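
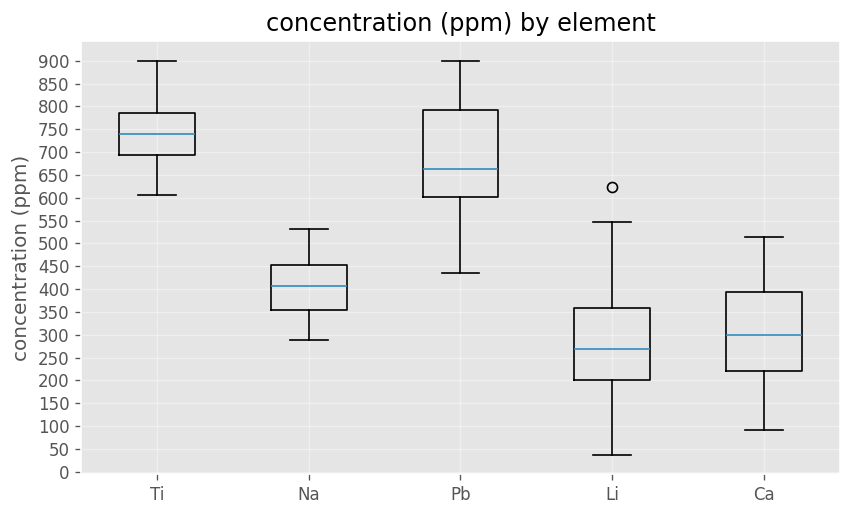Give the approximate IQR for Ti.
Q3 ≈ 800, Q1 ≈ 700; IQR ≈ 100.

≈ 100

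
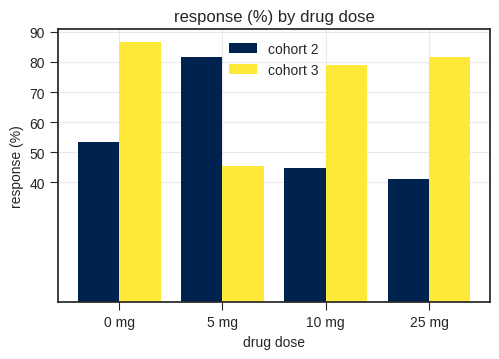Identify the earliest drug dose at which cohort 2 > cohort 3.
0 mg: cohort 2 ≈ 50 vs cohort 3 ≈ 90 (not yet); 5 mg: cohort 2 ≈ 80 vs cohort 3 ≈ 50 (first crossover).

5 mg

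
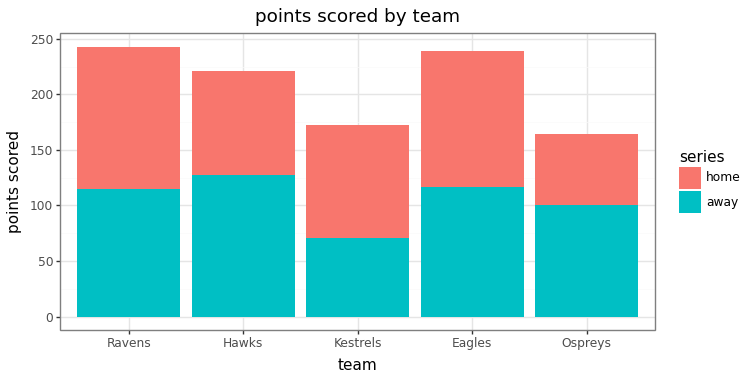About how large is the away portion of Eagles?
away top ≈ 125, bottom ≈ 0; segment ≈ 125.

≈ 125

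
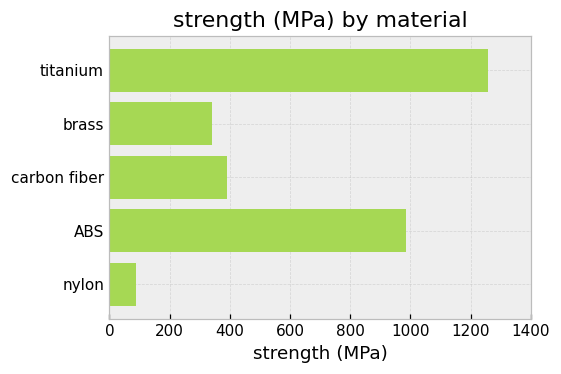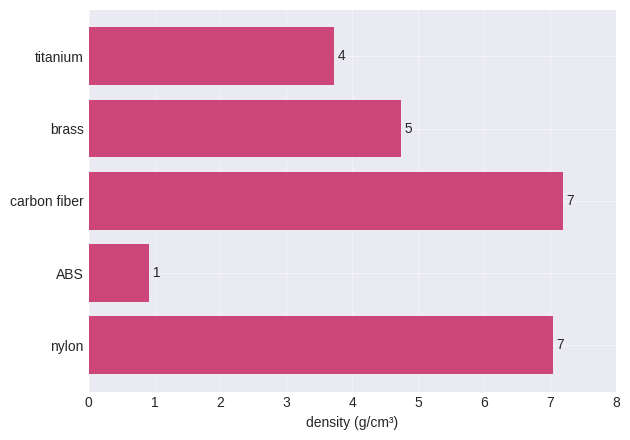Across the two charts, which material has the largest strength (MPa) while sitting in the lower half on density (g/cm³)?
titanium

Chart 2 median density (g/cm³) ≈ 5; below-median materials: titanium, ABS. Among those, titanium has the highest strength (MPa) (≈ 1200).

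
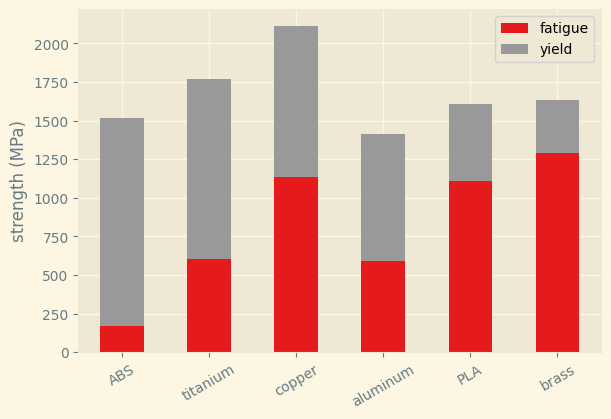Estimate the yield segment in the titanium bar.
yield top ≈ 1800, bottom ≈ 600; segment ≈ 1200.

≈ 1200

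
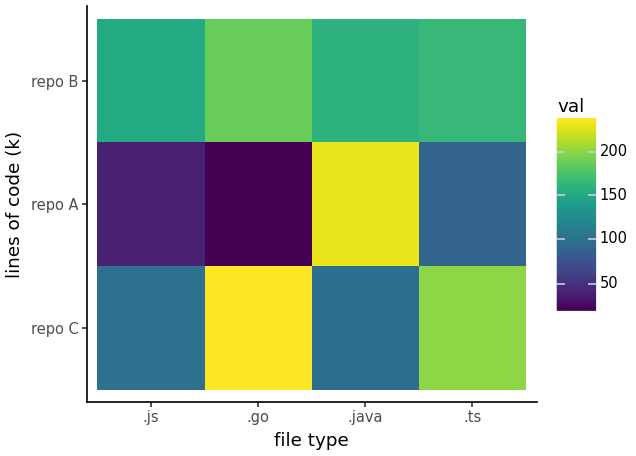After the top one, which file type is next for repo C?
Top 3 for repo C: .go ≈ 240, .ts ≈ 200, .js ≈ 100.

.ts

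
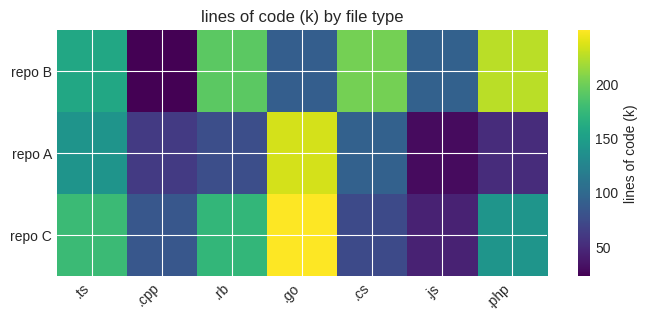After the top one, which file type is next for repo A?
.ts

Top 3 for repo A: .go ≈ 240, .ts ≈ 140, .cs ≈ 100.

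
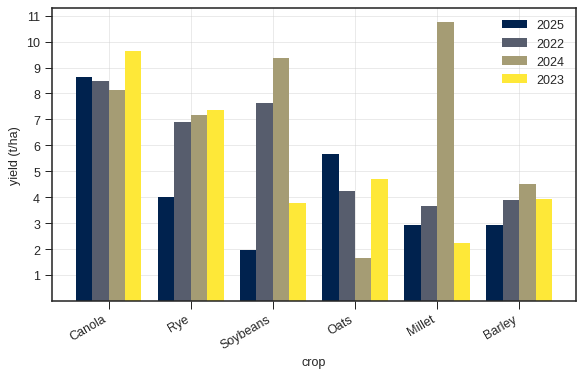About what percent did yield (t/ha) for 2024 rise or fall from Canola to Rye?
Canola ≈ 8, Rye ≈ 7; (7 − 8) / 8 ≈ -12.5%.

≈ -12.5%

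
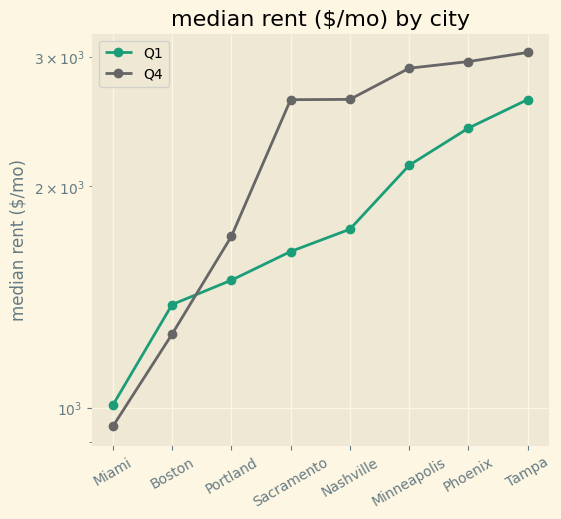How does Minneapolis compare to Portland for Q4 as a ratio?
Minneapolis ≈ 2800, Portland ≈ 1800; 2800/1800 ≈ 1.56.

≈ 1.56×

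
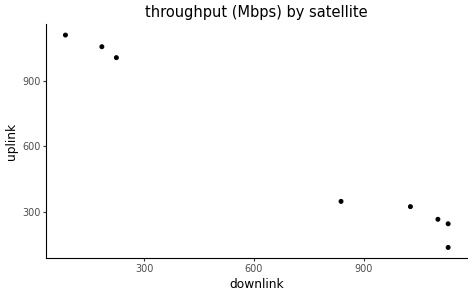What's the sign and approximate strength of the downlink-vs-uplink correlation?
negative, strong

Points are negatively correlated; strong (|r| ≈ 1.0).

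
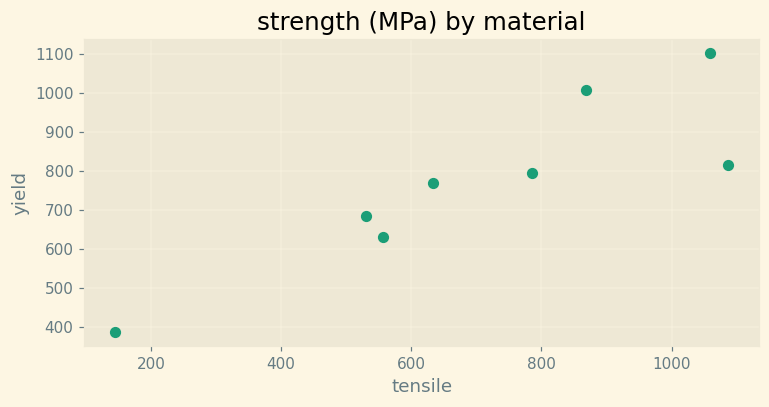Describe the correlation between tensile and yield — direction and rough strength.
positive, strong

Points are positively correlated; strong (|r| ≈ 0.9).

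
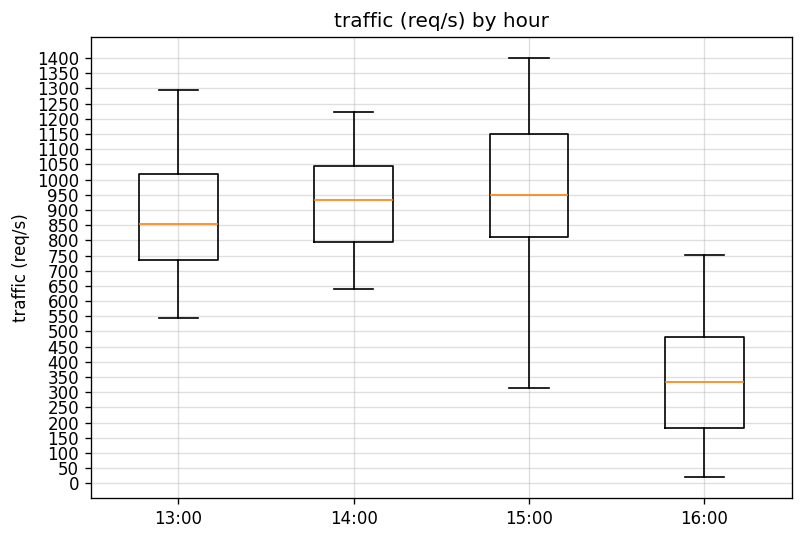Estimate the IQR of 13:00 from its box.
≈ 250

Q3 ≈ 1000, Q1 ≈ 750; IQR ≈ 250.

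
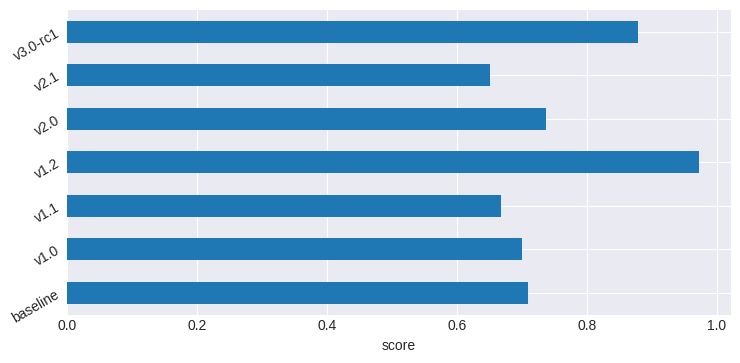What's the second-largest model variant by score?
v3.0-rc1

Top 3: v1.2 ≈ 1.0, v3.0-rc1 ≈ 0.9, v2.0 ≈ 0.7.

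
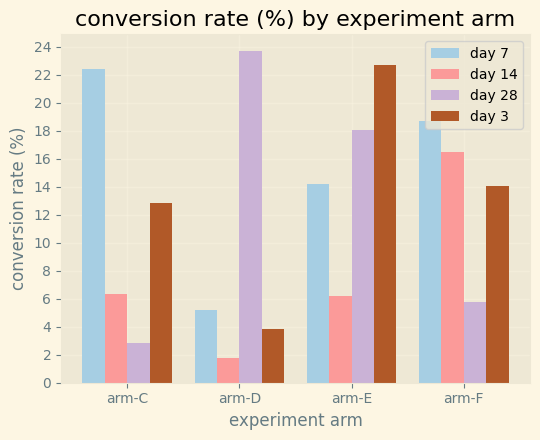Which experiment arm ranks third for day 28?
Top 4 for day 28: arm-D ≈ 24, arm-E ≈ 18, arm-F ≈ 6, arm-C ≈ 2.

arm-F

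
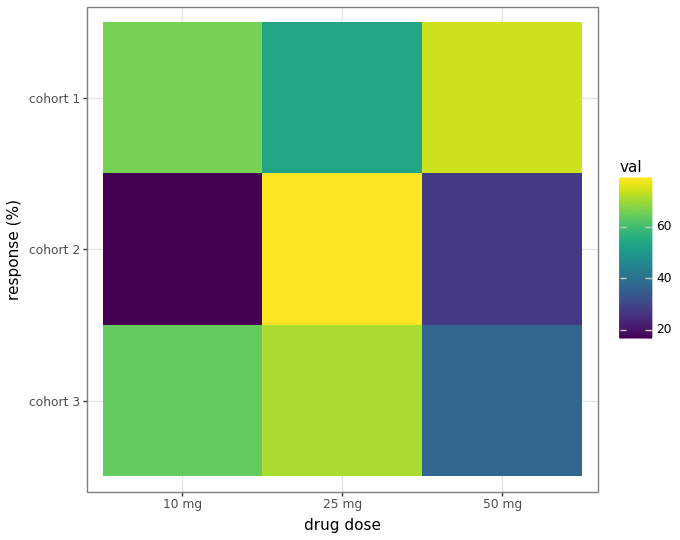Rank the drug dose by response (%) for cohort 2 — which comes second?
50 mg

Top 3 for cohort 2: 25 mg ≈ 80, 50 mg ≈ 30, 10 mg ≈ 20.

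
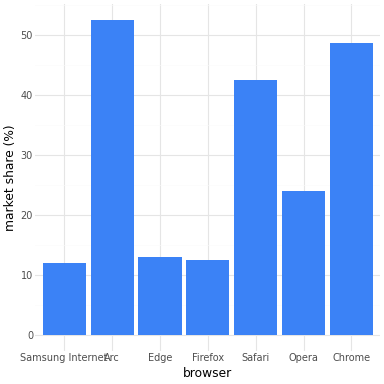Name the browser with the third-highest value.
Safari

Top 4: Arc ≈ 55, Chrome ≈ 50, Safari ≈ 40, Opera ≈ 25.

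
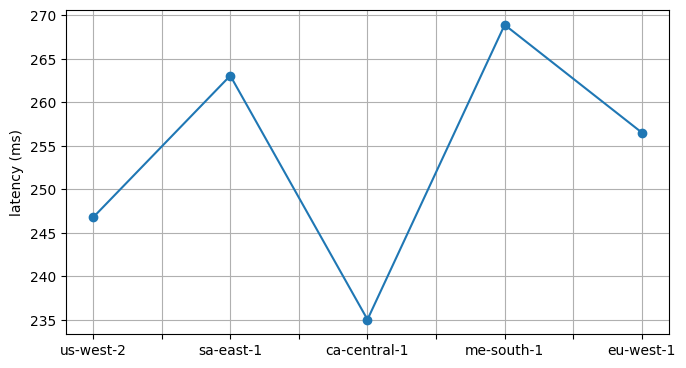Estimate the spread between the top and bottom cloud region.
≈ 35

Max me-south-1 ≈ 270, min ca-central-1 ≈ 235; range ≈ 35.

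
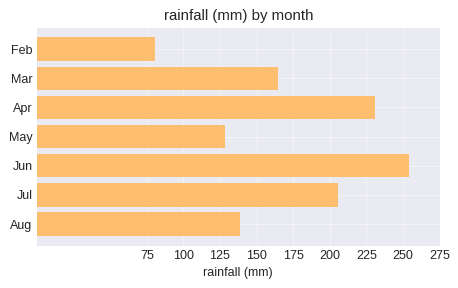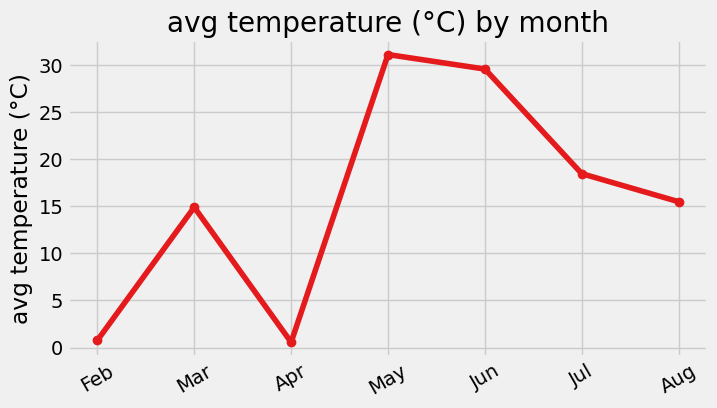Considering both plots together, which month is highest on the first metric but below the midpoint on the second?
Chart 2 median avg temperature (°C) ≈ 15; below-median months: Feb, Mar, Apr. Among those, Apr has the highest rainfall (mm) (≈ 225).

Apr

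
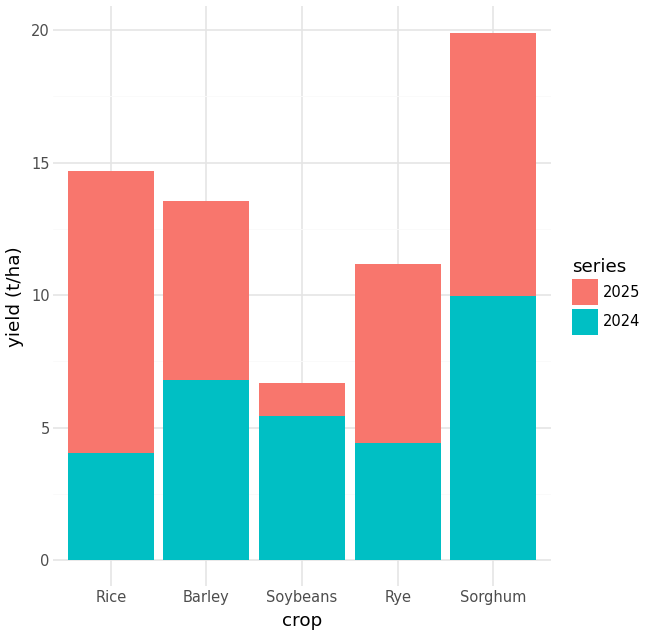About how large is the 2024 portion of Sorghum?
2024 top ≈ 10, bottom ≈ 0; segment ≈ 10.

≈ 10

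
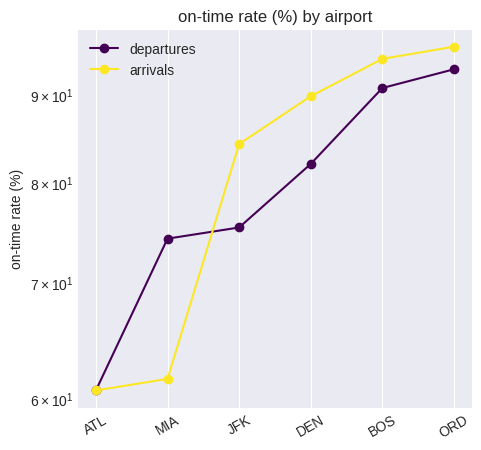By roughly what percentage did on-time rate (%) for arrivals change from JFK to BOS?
≈ +11.8%

JFK ≈ 85, BOS ≈ 95; (95 − 85) / 85 ≈ +11.8%.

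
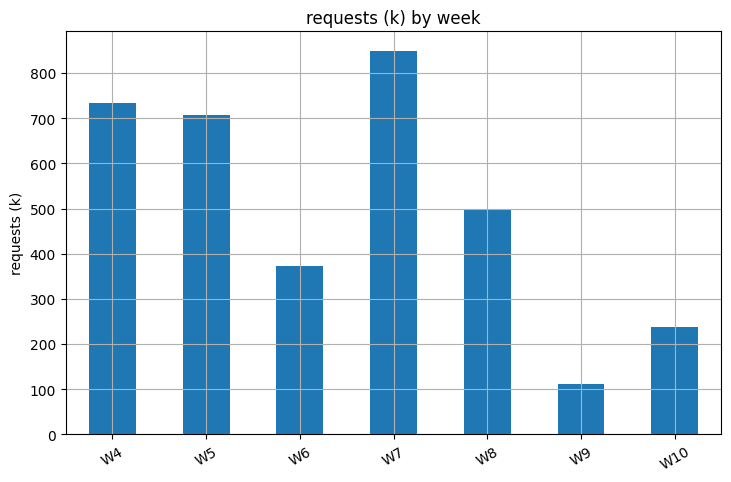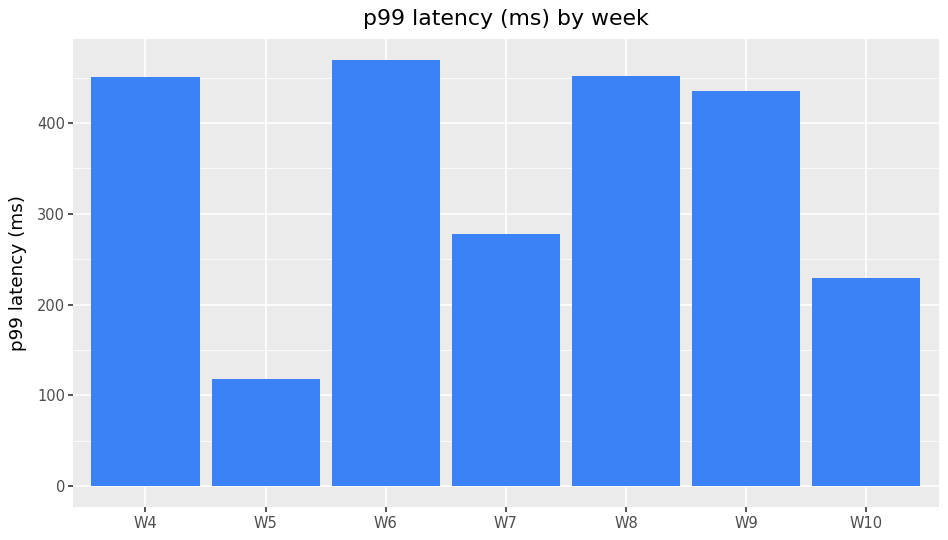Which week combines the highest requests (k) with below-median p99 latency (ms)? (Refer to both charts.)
Chart 2 median p99 latency (ms) ≈ 450; below-median weeks: W5, W7, W10. Among those, W7 has the highest requests (k) (≈ 800).

W7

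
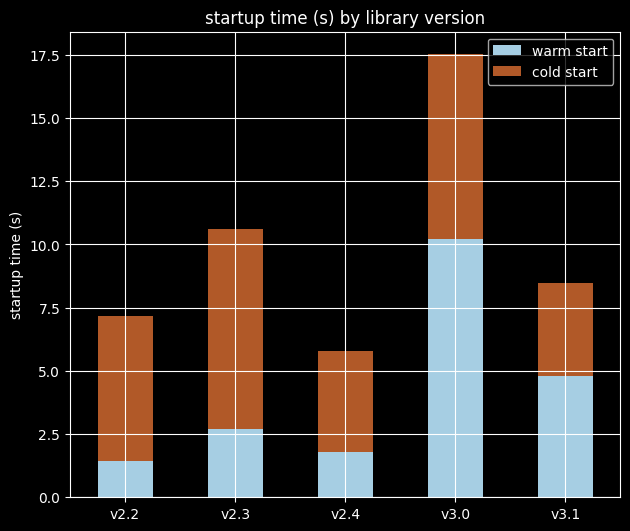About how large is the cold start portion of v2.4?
≈ 4

cold start top ≈ 6, bottom ≈ 2; segment ≈ 4.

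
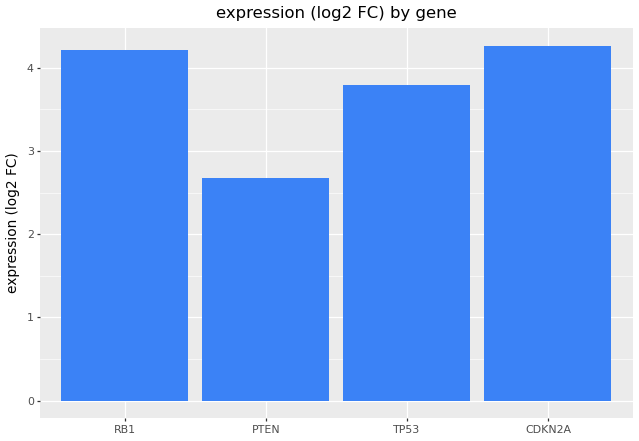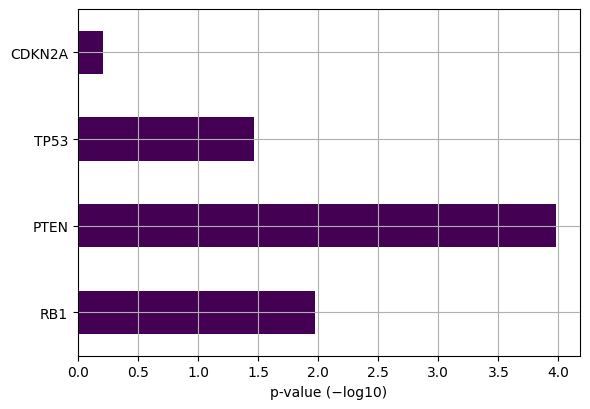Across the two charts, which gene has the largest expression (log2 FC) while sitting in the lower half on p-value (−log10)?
Chart 2 median p-value (−log10) ≈ 1.5; below-median genes: TP53, CDKN2A. Among those, CDKN2A has the highest expression (log2 FC) (≈ 4.5).

CDKN2A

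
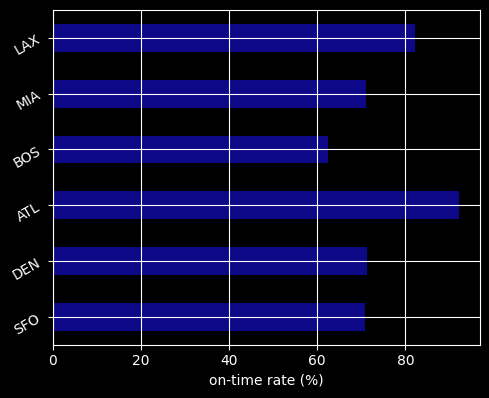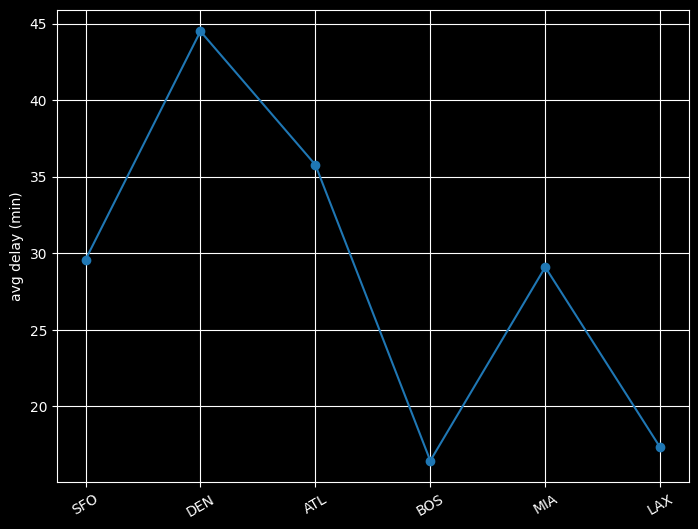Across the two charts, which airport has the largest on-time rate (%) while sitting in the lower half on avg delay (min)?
LAX

Chart 2 median avg delay (min) ≈ 30; below-median airports: BOS, MIA, LAX. Among those, LAX has the highest on-time rate (%) (≈ 80).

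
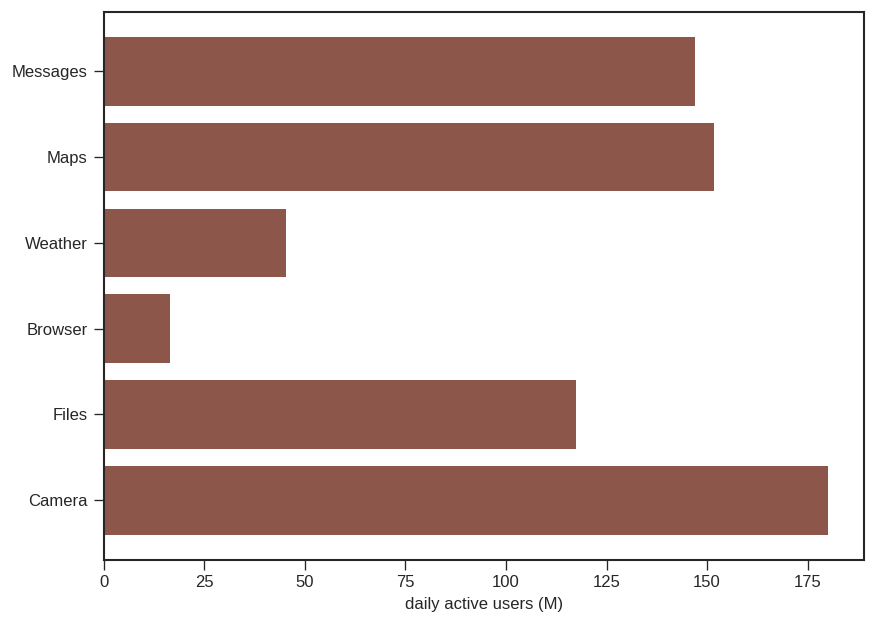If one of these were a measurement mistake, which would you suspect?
Browser ≈ 20; the rest sit between ≈ 40 and ≈ 180.

Browser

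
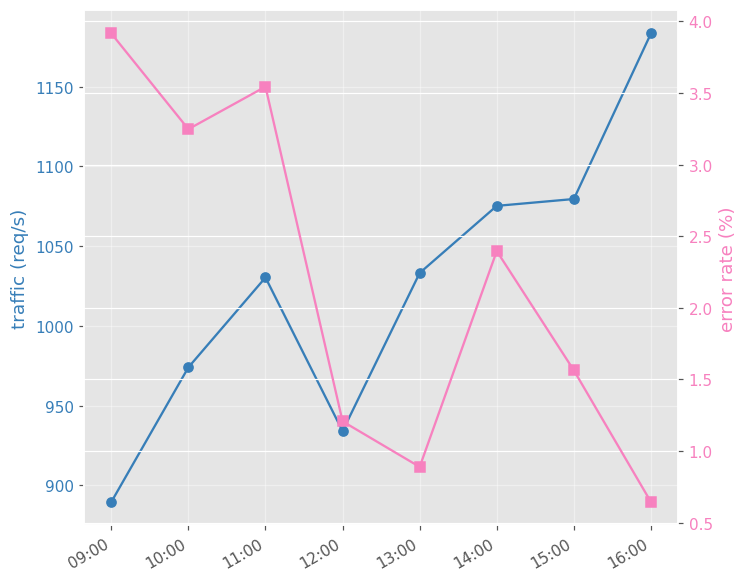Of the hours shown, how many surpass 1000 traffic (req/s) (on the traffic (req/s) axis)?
Above 1000: 11:00, 13:00, 14:00, 15:00, 16:00.

5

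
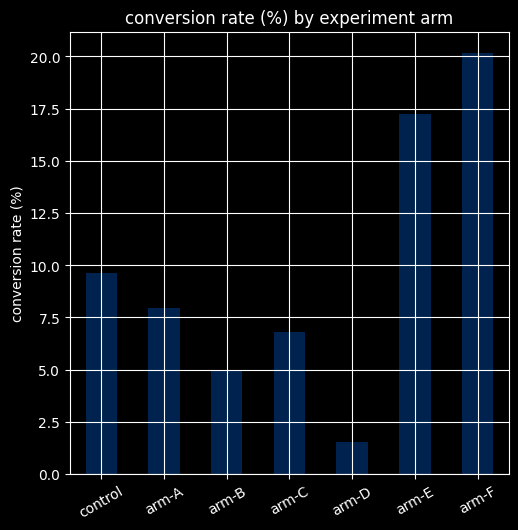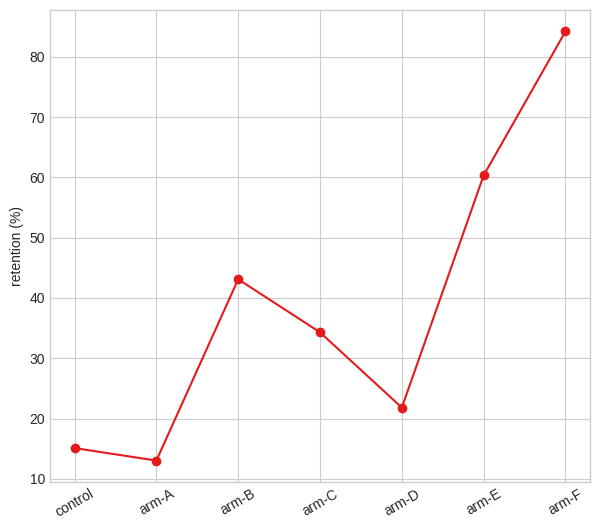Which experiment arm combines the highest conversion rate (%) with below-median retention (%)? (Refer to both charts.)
Chart 2 median retention (%) ≈ 30; below-median experiment arms: control, arm-A, arm-D. Among those, control has the highest conversion rate (%) (≈ 10).

control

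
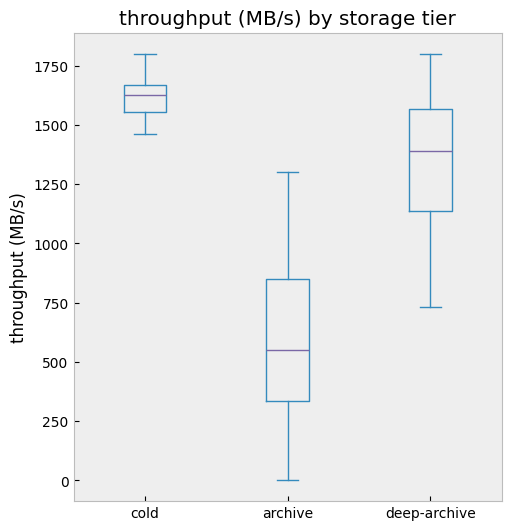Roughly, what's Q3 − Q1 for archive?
Q3 ≈ 800, Q1 ≈ 300; IQR ≈ 500.

≈ 500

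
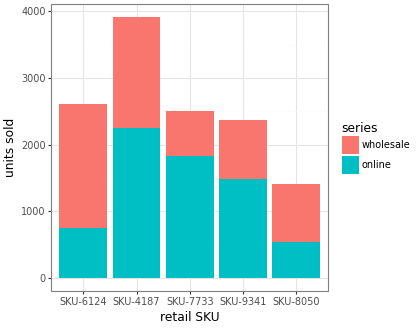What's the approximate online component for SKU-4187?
online top ≈ 2000, bottom ≈ 0; segment ≈ 2000.

≈ 2000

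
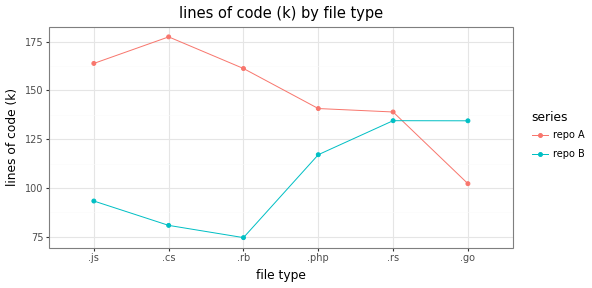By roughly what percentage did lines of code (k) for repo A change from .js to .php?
.js ≈ 160, .php ≈ 140; (140 − 160) / 160 ≈ -12.5%.

≈ -12.5%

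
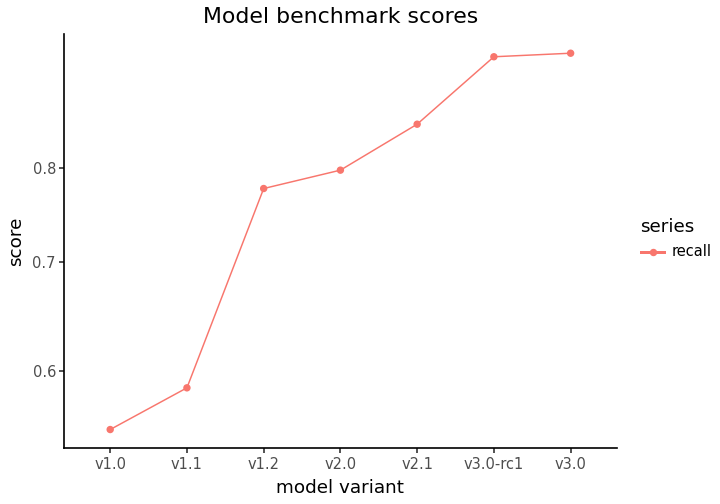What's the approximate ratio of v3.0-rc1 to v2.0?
v3.0-rc1 ≈ 0.95, v2.0 ≈ 0.80; 0.95/0.80 ≈ 1.19.

≈ 1.19×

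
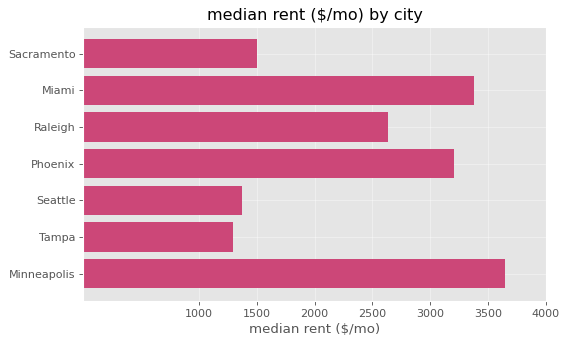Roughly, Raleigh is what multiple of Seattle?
Raleigh ≈ 2500, Seattle ≈ 1500; 2500/1500 ≈ 1.67.

≈ 1.67×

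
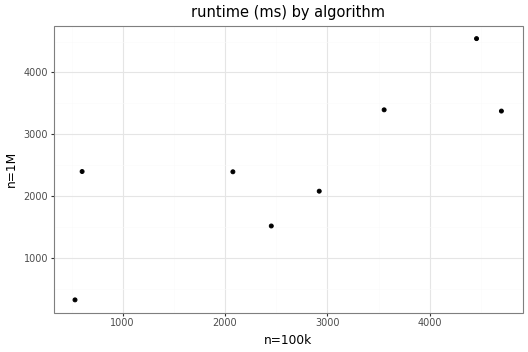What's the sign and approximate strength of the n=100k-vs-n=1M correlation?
positive, strong

Points are positively correlated; strong (|r| ≈ 0.8).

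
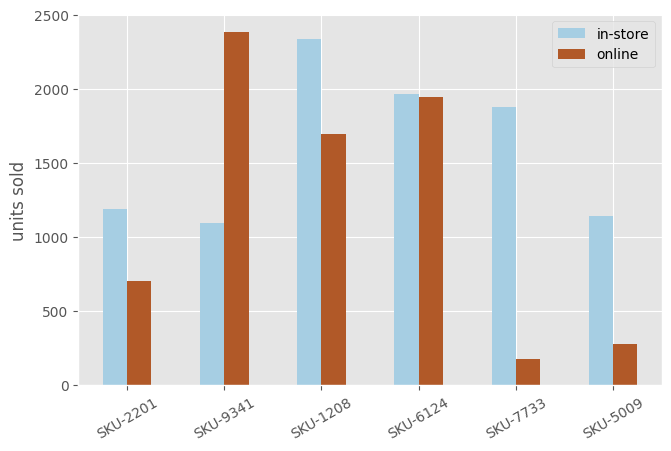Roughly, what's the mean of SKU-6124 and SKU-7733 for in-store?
(2000 + 1800) / 2 ≈ 1900.

≈ 1900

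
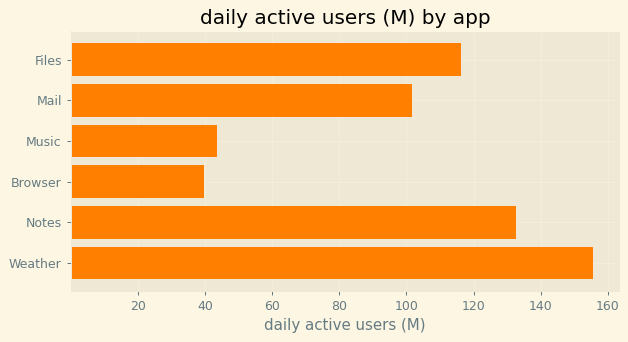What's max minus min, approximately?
Max Weather ≈ 160, min Browser ≈ 40; range ≈ 120.

≈ 120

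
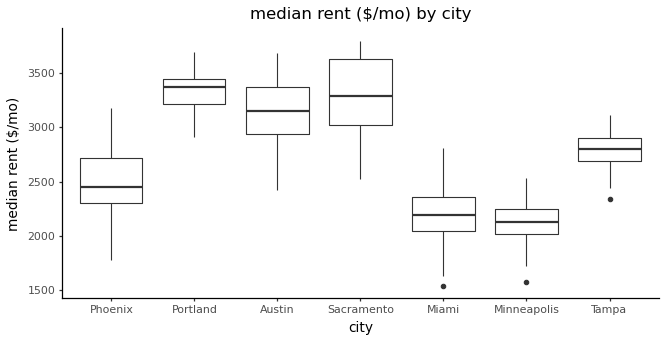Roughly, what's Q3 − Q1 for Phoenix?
Q3 ≈ 2800, Q1 ≈ 2400; IQR ≈ 400.

≈ 400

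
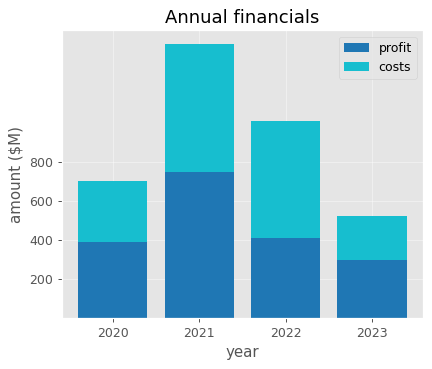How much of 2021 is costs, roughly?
≈ 600

costs top ≈ 1400, bottom ≈ 800; segment ≈ 600.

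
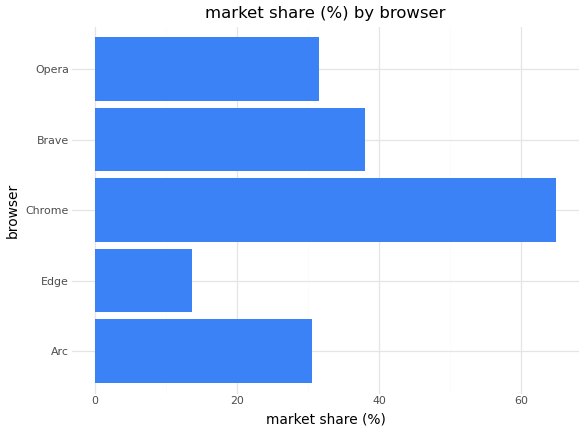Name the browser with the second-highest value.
Top 3: Chrome ≈ 60, Brave ≈ 40, Opera ≈ 30.

Brave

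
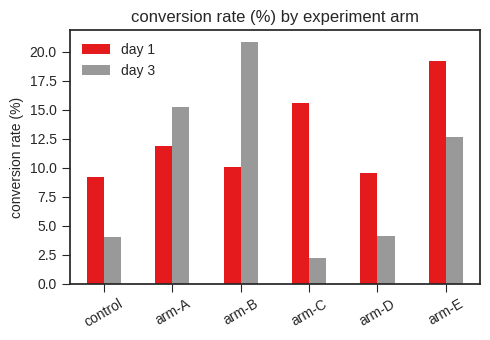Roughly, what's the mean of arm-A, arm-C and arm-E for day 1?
(12 + 16 + 20) / 3 ≈ 16.

≈ 16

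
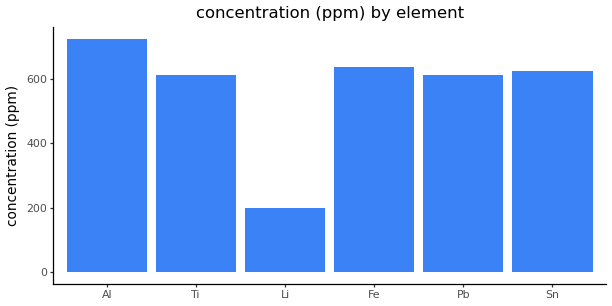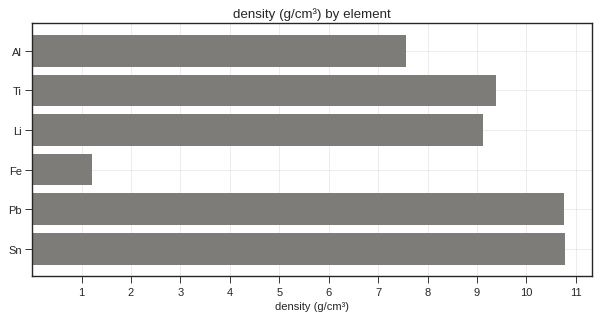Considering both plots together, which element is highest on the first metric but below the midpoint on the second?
Chart 2 median density (g/cm³) ≈ 9; below-median elements: Al, Li, Fe. Among those, Al has the highest concentration (ppm) (≈ 700).

Al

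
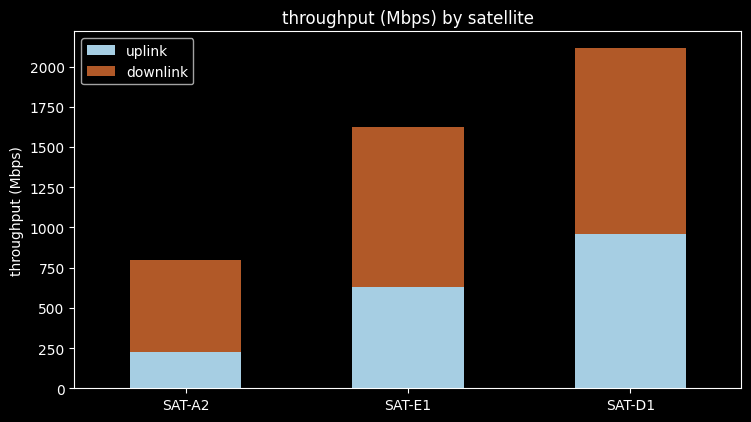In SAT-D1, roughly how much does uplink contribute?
≈ 1000

uplink top ≈ 1000, bottom ≈ 0; segment ≈ 1000.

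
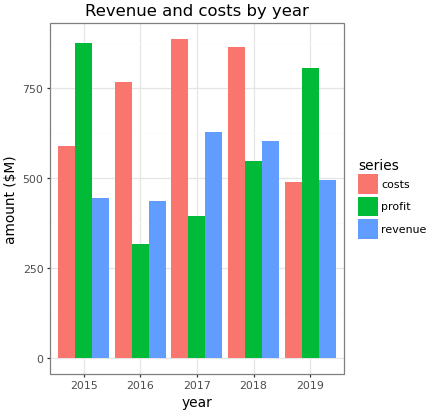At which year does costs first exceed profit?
2016

2015: costs ≈ 600 vs profit ≈ 900 (not yet); 2016: costs ≈ 800 vs profit ≈ 300 (first crossover).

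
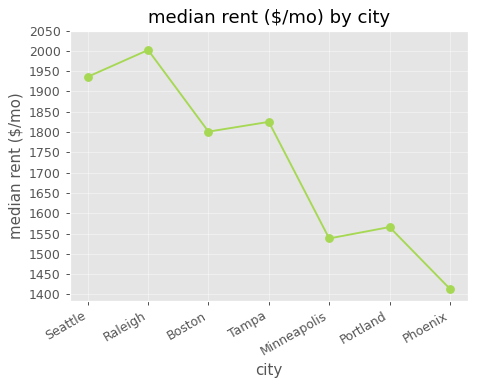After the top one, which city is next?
Seattle

Top 3: Raleigh ≈ 2000, Seattle ≈ 1950, Tampa ≈ 1800.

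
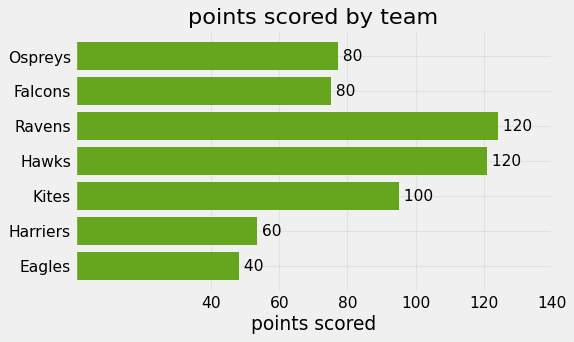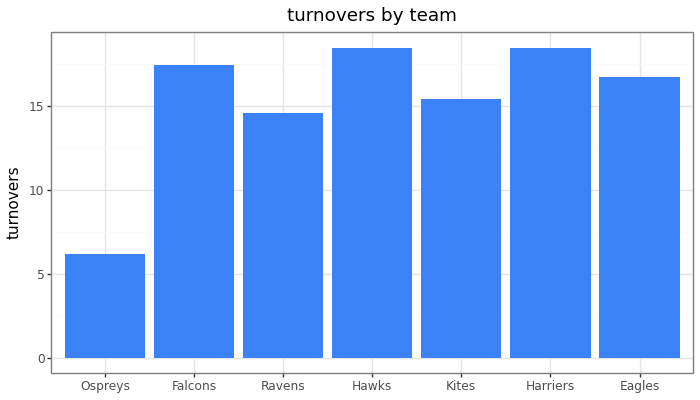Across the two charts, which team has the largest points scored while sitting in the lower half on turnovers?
Ravens

Chart 2 median turnovers ≈ 16; below-median teams: Ospreys, Ravens, Kites. Among those, Ravens has the highest points scored (≈ 120).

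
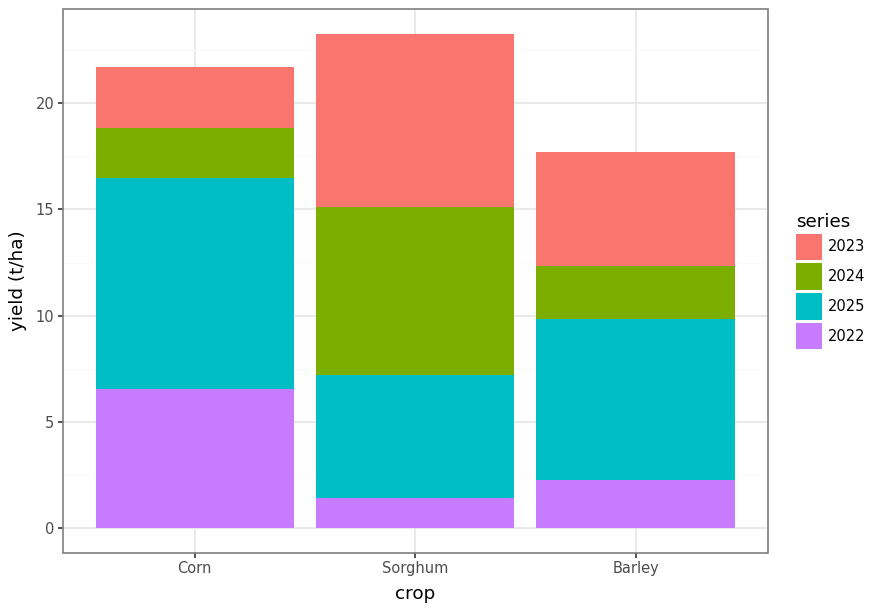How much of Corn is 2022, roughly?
2022 top ≈ 6, bottom ≈ 0; segment ≈ 6.

≈ 6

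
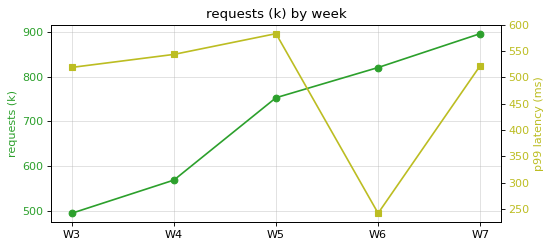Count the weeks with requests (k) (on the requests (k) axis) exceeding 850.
1

Above 850: W7.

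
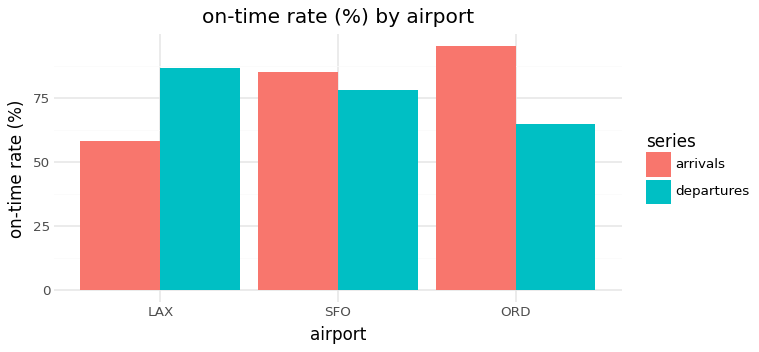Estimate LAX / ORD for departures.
LAX ≈ 90, ORD ≈ 60; 90/60 ≈ 1.5.

≈ 1.5×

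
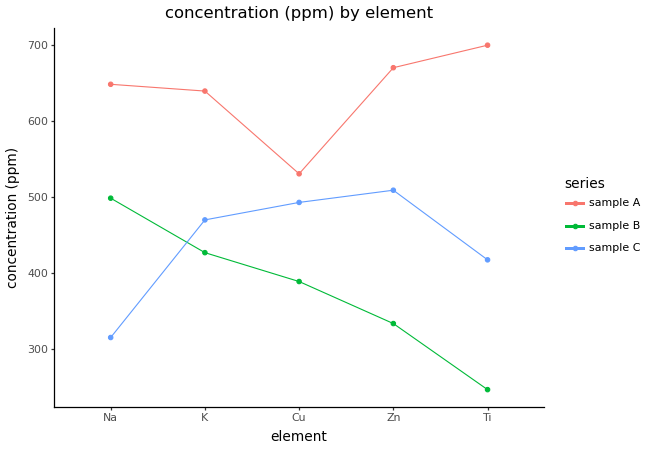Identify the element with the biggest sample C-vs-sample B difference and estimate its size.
Na, ≈ 200 ppm

Na: sample C ≈ 300, sample B ≈ 500 → gap ≈ 200. Next-largest (Zn) is only ≈ 150.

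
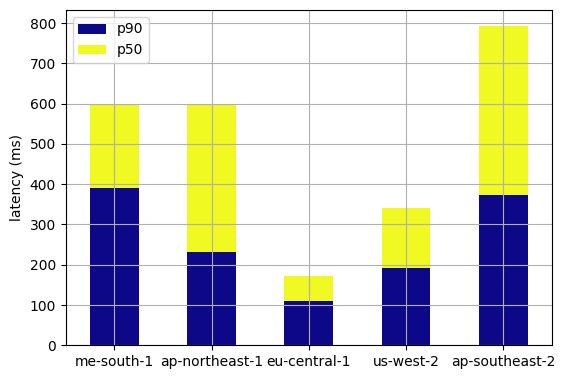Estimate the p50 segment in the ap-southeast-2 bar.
p50 top ≈ 800, bottom ≈ 400; segment ≈ 400.

≈ 400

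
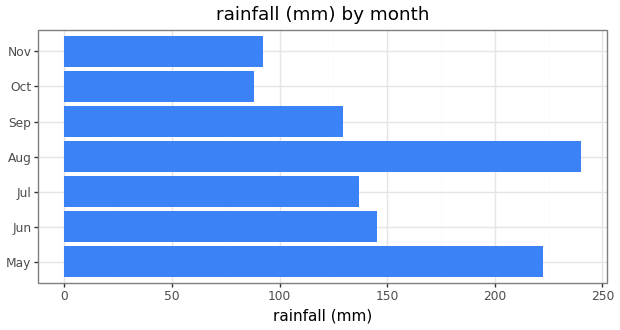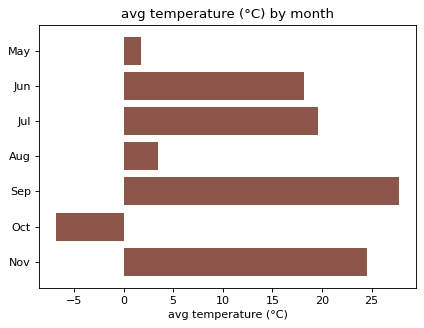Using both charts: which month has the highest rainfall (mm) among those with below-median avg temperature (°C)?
Chart 2 median avg temperature (°C) ≈ 20; below-median months: May, Aug, Oct. Among those, Aug has the highest rainfall (mm) (≈ 250).

Aug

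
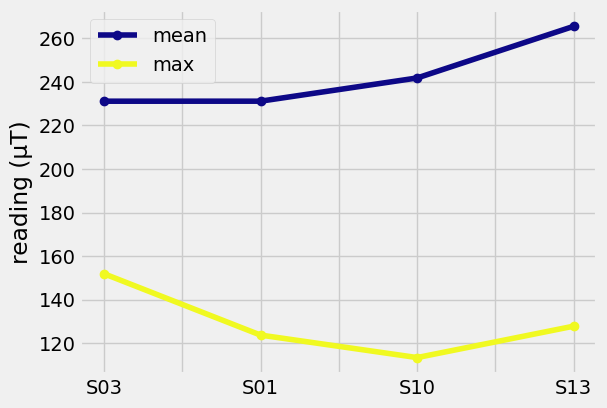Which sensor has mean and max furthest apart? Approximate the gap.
S13, ≈ 140 µT

S13: mean ≈ 260, max ≈ 120 → gap ≈ 140. Next-largest (S10) is only ≈ 120.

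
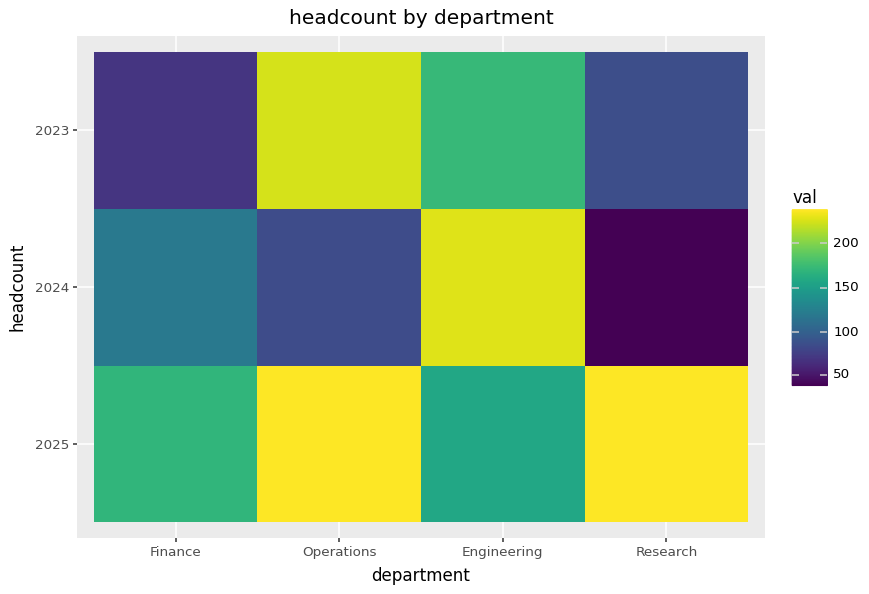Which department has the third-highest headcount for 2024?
Operations

Top 4 for 2024: Engineering ≈ 240, Finance ≈ 120, Operations ≈ 80, Research ≈ 40.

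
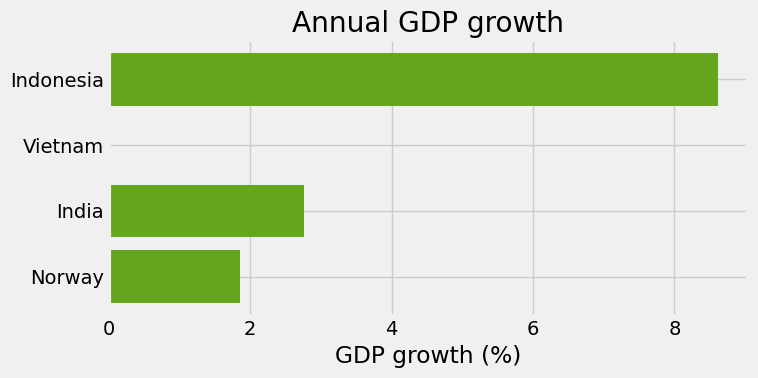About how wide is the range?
Max Indonesia ≈ 9, min Vietnam ≈ 0; range ≈ 9.

≈ 9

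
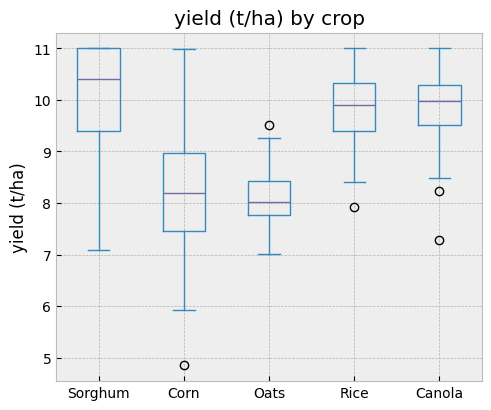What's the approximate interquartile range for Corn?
≈ 1.5

Q3 ≈ 9.0, Q1 ≈ 7.5; IQR ≈ 1.5.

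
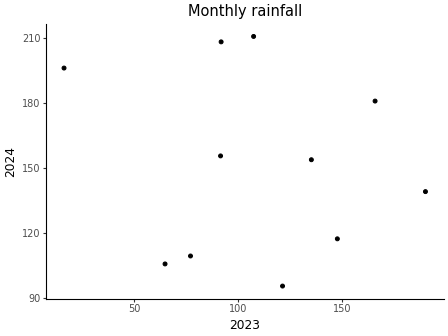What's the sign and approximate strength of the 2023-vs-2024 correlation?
no clear correlation

Points are roughly uncorrelated; weak (|r| ≈ 0.2).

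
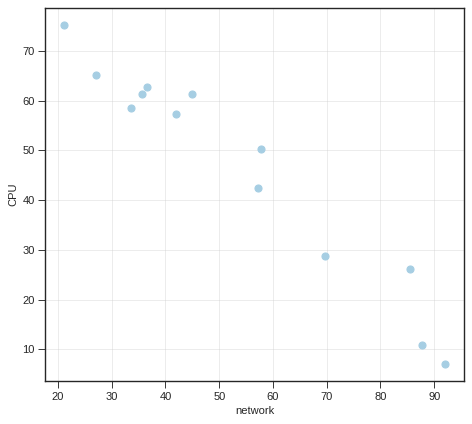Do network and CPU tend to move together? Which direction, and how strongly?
negative, strong

Points are negatively correlated; strong (|r| ≈ 1.0).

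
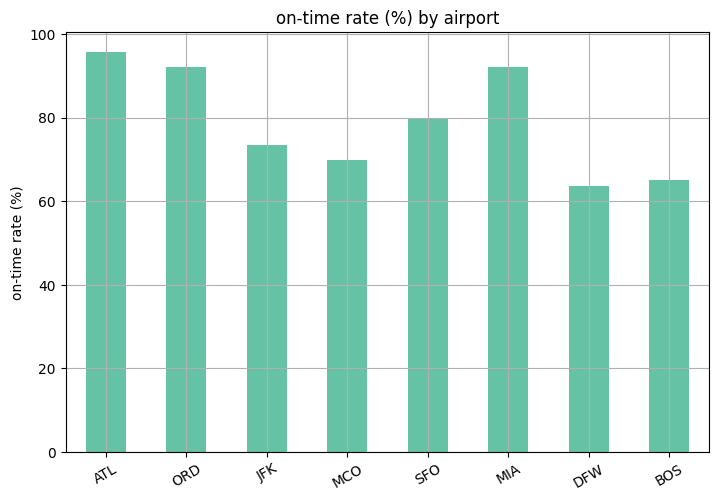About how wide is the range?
≈ 40

Max ATL ≈ 100, min DFW ≈ 60; range ≈ 40.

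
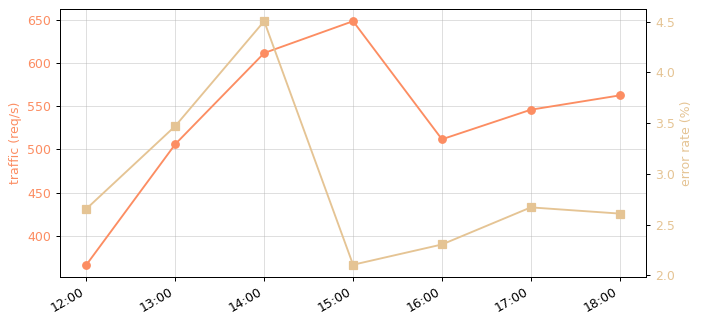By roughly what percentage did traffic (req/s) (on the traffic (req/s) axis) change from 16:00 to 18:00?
16:00 ≈ 500, 18:00 ≈ 550; (550 − 500) / 500 ≈ +10%.

≈ +10%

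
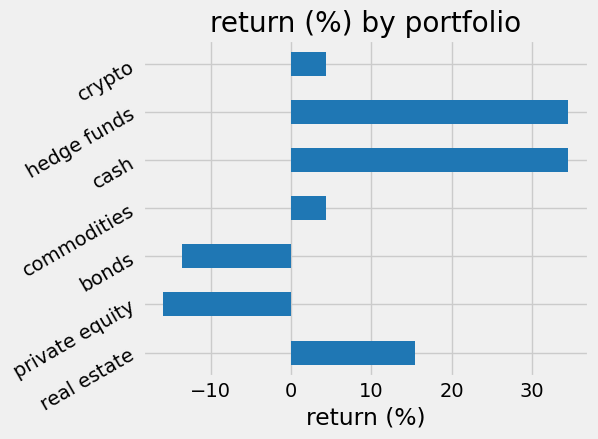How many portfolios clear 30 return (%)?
Above 30: cash, hedge funds.

2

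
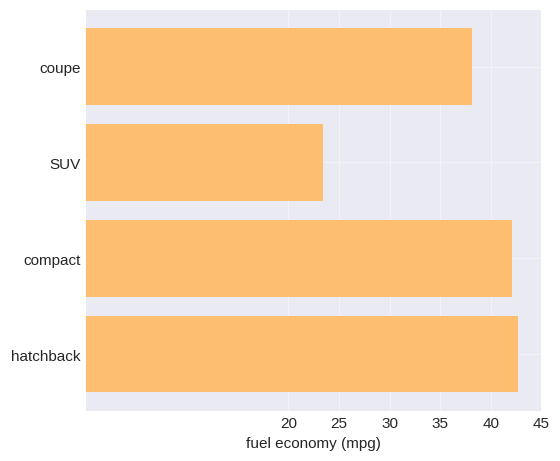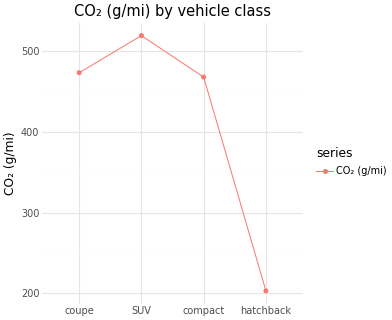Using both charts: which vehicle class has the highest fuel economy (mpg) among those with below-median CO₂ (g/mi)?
hatchback

Chart 2 median CO₂ (g/mi) ≈ 450; below-median vehicle classes: compact, hatchback. Among those, hatchback has the highest fuel economy (mpg) (≈ 45).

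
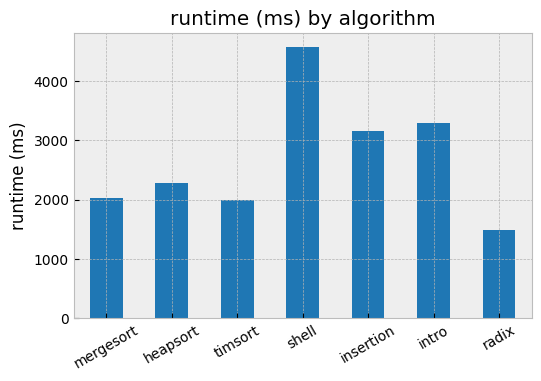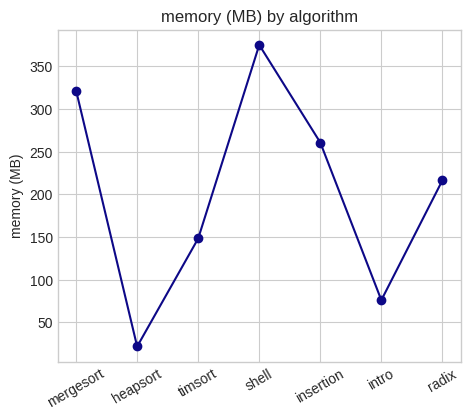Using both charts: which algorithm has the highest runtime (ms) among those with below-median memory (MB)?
Chart 2 median memory (MB) ≈ 200; below-median algorithms: heapsort, timsort, intro. Among those, intro has the highest runtime (ms) (≈ 3500).

intro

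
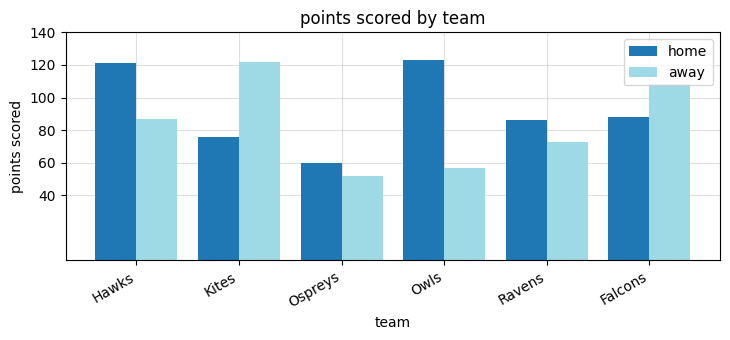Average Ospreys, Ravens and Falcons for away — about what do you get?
≈ 80

(60 + 80 + 100) / 3 ≈ 80.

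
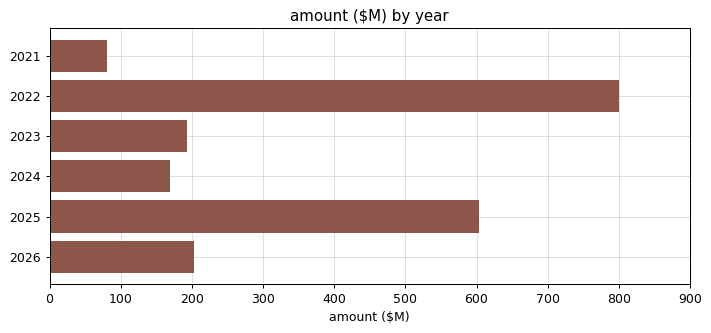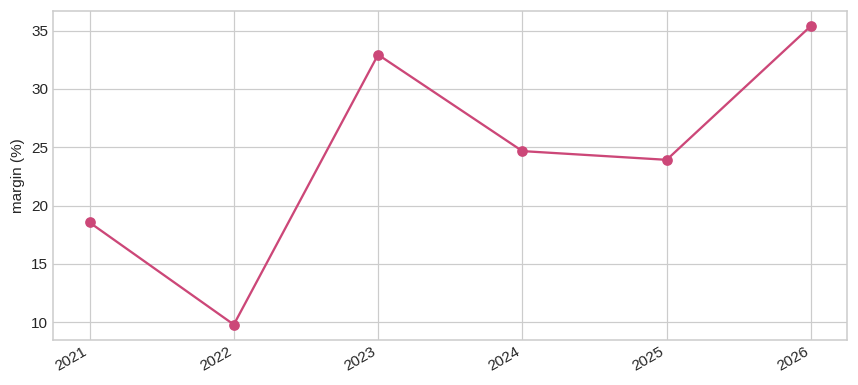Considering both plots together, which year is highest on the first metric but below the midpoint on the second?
Chart 2 median margin (%) ≈ 25; below-median years: 2021, 2022, 2025. Among those, 2022 has the highest amount ($M) (≈ 800).

2022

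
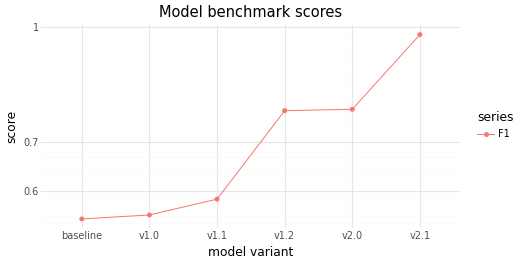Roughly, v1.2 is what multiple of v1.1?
≈ 1.25×

v1.2 ≈ 0.75, v1.1 ≈ 0.60; 0.75/0.60 ≈ 1.25.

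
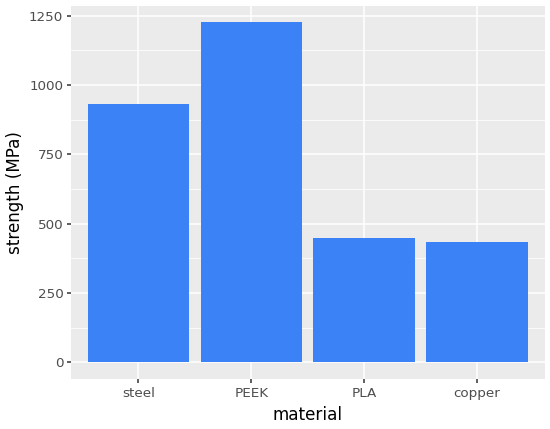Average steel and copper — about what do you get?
(1000 + 400) / 2 ≈ 700.

≈ 700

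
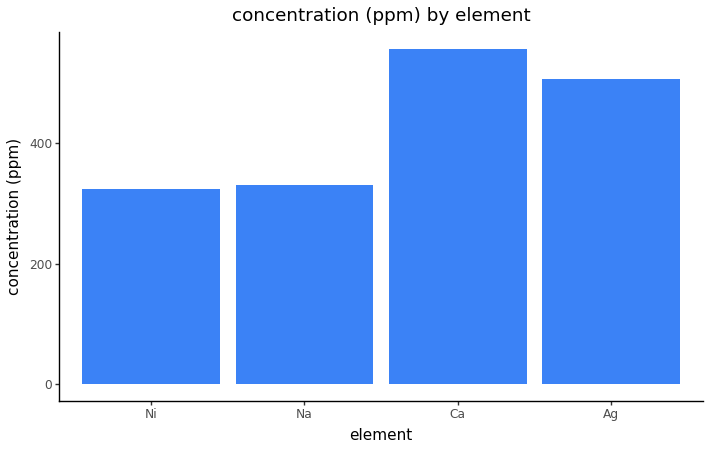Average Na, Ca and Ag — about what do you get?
(350 + 550 + 500) / 3 ≈ 467.

≈ 467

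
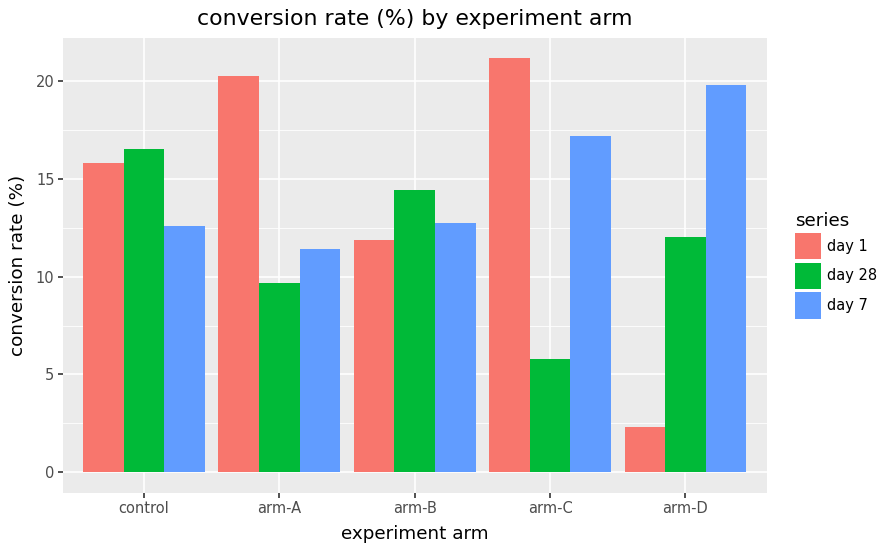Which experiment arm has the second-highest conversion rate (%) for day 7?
arm-C

Top 3 for day 7: arm-D ≈ 20, arm-C ≈ 18, arm-B ≈ 12.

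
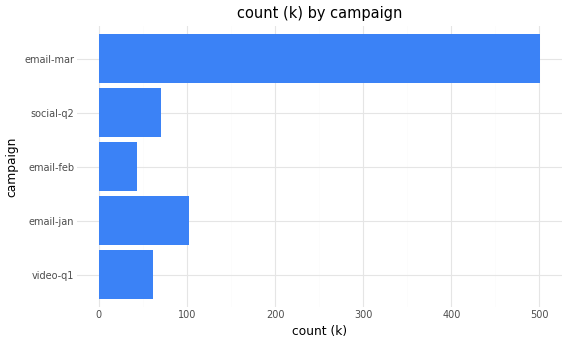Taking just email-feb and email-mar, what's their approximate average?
(50 + 500) / 2 ≈ 275.

≈ 275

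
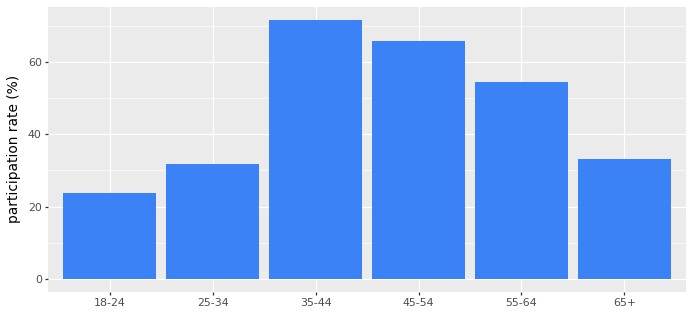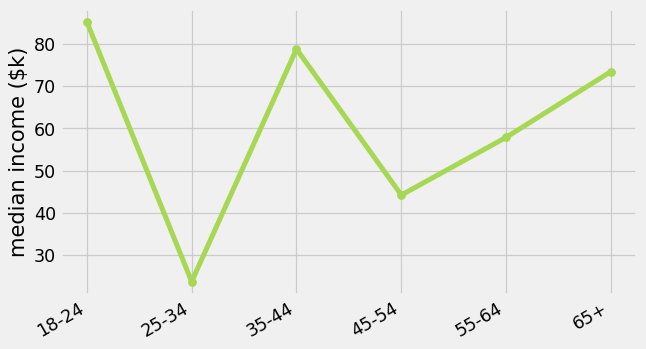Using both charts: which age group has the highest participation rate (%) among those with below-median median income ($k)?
45-54

Chart 2 median median income ($k) ≈ 70; below-median age groups: 25-34, 45-54, 55-64. Among those, 45-54 has the highest participation rate (%) (≈ 70).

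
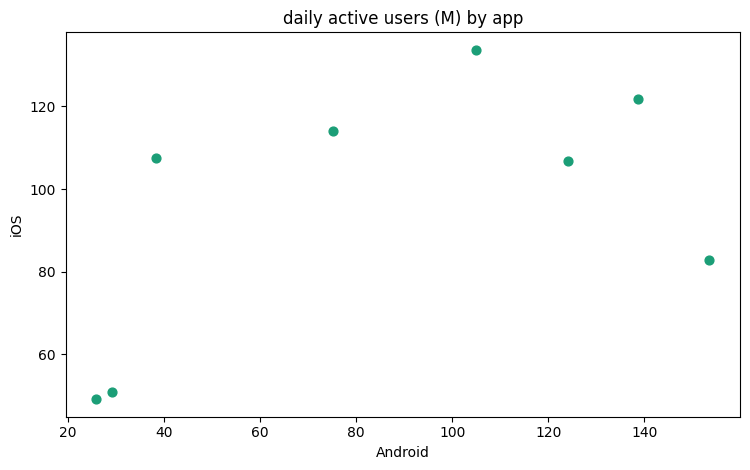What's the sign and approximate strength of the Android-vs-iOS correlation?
positive, moderate

Points are positively correlated; moderate (|r| ≈ 0.5).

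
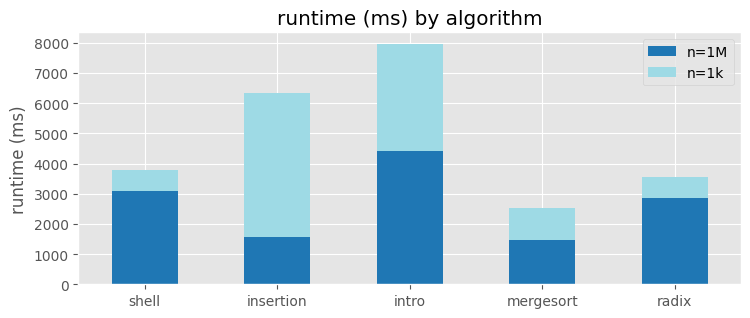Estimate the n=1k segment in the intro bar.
≈ 4000

n=1k top ≈ 8000, bottom ≈ 4000; segment ≈ 4000.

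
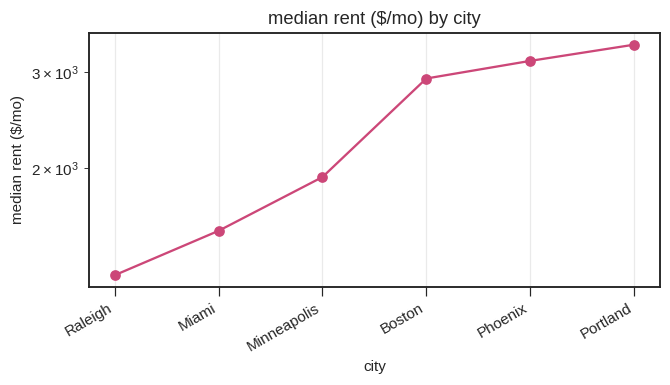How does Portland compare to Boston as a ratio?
≈ 1.13×

Portland ≈ 3400, Boston ≈ 3000; 3400/3000 ≈ 1.13.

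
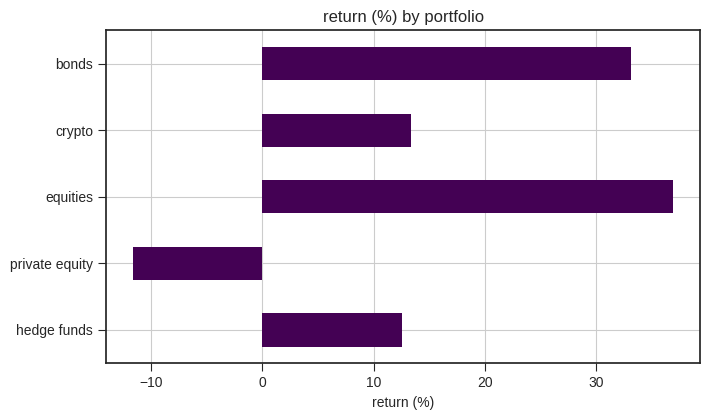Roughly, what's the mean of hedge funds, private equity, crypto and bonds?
≈ 12

(10 + -10 + 15 + 35) / 4 ≈ 12.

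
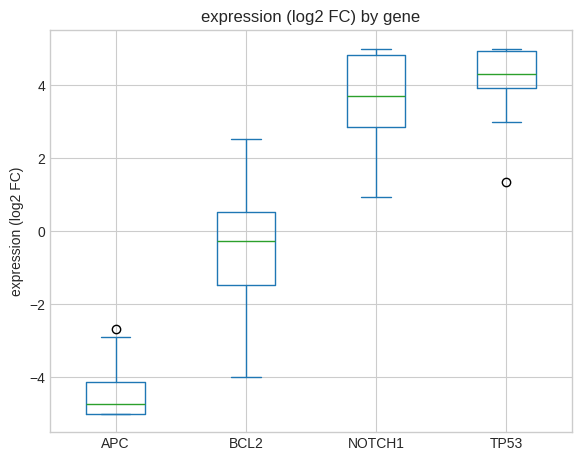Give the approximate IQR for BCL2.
Q3 ≈ 1, Q1 ≈ -1; IQR ≈ 2.

≈ 2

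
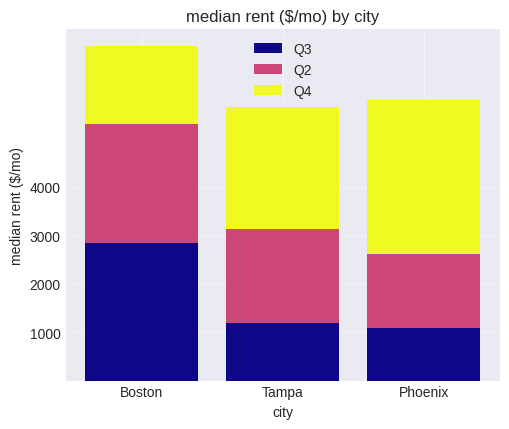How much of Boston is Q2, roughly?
≈ 2000

Q2 top ≈ 5000, bottom ≈ 3000; segment ≈ 2000.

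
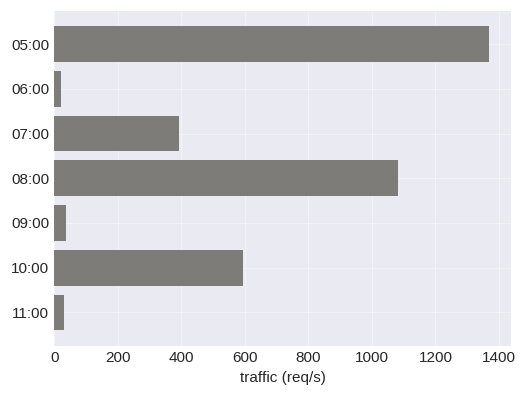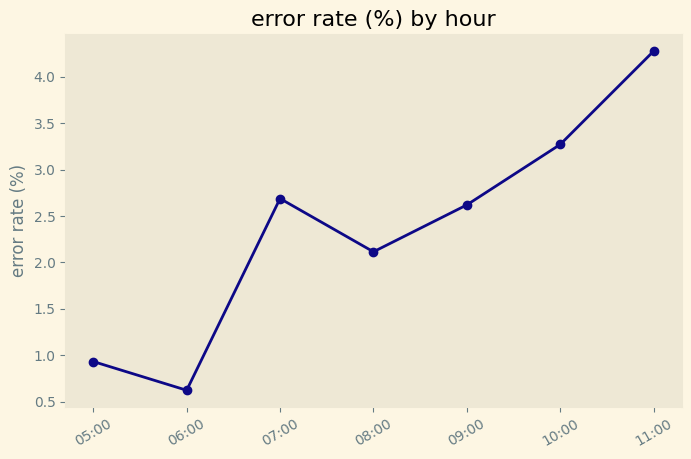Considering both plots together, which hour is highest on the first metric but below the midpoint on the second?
05:00

Chart 2 median error rate (%) ≈ 2.5; below-median hours: 05:00, 06:00, 08:00. Among those, 05:00 has the highest traffic (req/s) (≈ 1400).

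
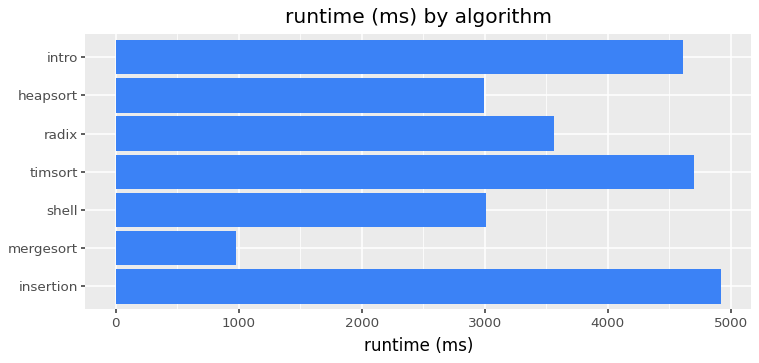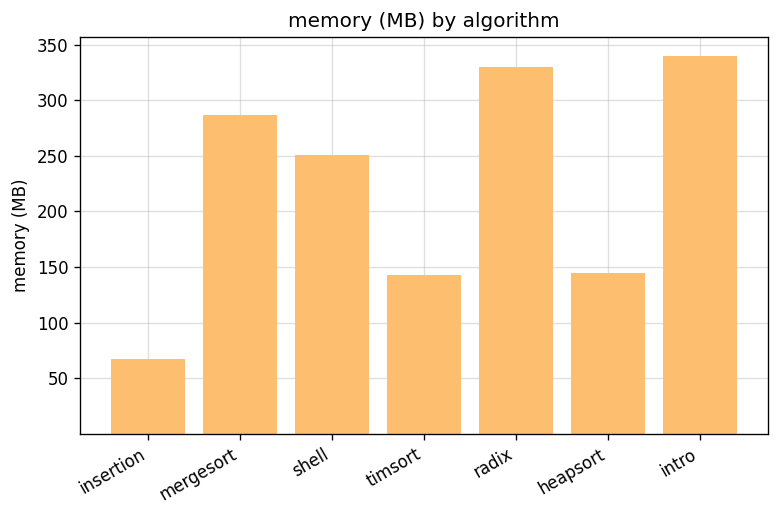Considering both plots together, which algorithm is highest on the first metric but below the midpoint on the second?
Chart 2 median memory (MB) ≈ 250; below-median algorithms: insertion, timsort, heapsort. Among those, insertion has the highest runtime (ms) (≈ 5000).

insertion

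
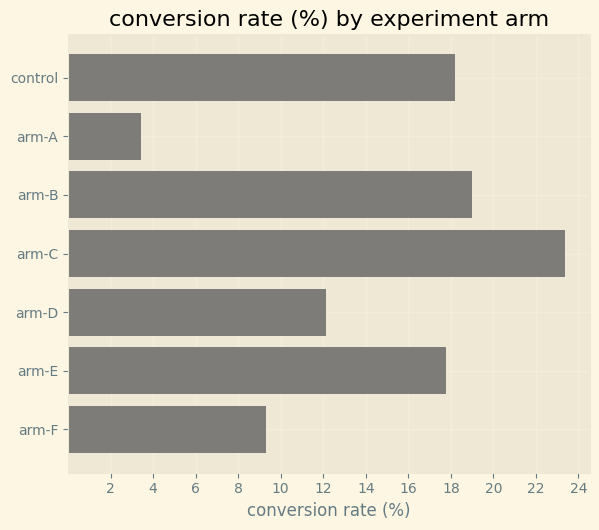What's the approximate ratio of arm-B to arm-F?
≈ 1.8×

arm-B ≈ 18, arm-F ≈ 10; 18/10 ≈ 1.8.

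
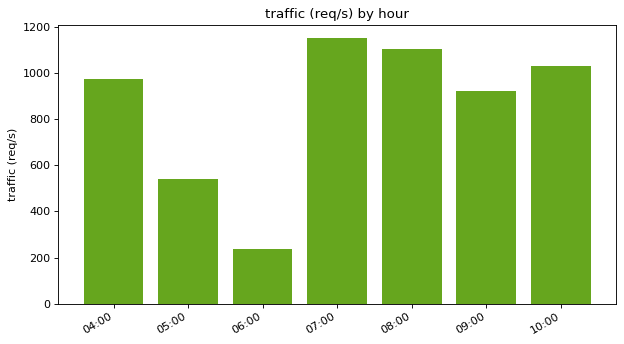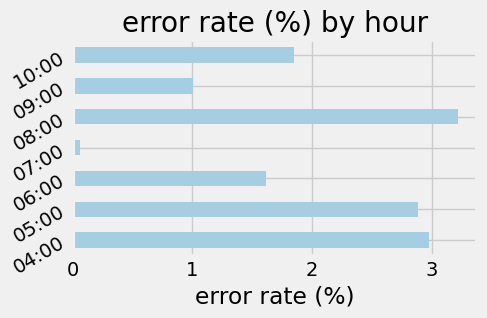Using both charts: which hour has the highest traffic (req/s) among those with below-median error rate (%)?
Chart 2 median error rate (%) ≈ 2; below-median hours: 06:00, 07:00, 09:00. Among those, 07:00 has the highest traffic (req/s) (≈ 1200).

07:00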